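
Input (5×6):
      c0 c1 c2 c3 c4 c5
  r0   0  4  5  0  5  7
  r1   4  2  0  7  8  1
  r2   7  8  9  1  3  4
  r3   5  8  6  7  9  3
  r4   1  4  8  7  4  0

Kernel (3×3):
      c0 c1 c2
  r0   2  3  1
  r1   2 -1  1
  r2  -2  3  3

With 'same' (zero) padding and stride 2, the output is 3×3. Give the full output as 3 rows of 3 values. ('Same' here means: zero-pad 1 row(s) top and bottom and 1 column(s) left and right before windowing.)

22 20 15
54 42 64
26 48 54

Output[0,0]: The receptive field on the zero-padded input at this output position is [0 0 0 / 0 0 4 / 0 4 2]. Elementwise product with the kernel and sum: 0·2 + 0·3 + 0·1 + 0·2 + 0·-1 + 4·1 + 0·-2 + 4·3 + 2·3.
Output[0,1]: The receptive field on the zero-padded input at this output position is [0 0 0 / 4 5 0 / 2 0 7]. Elementwise product with the kernel and sum: 0·2 + 0·3 + 0·1 + 4·2 + 5·-1 + 0·1 + 2·-2 + 0·3 + 7·3.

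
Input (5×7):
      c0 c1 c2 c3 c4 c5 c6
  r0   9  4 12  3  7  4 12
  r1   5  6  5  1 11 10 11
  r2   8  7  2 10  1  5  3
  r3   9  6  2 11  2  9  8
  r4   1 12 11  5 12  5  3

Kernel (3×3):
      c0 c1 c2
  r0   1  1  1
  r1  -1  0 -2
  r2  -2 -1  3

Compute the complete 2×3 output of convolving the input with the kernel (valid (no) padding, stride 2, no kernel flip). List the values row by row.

Output[0,0]: The receptive field on the input at this output position is [9 4 12 / 5 6 5 / 8 7 2]. Elementwise product with the kernel and sum: 9·1 + 4·1 + 12·1 + 5·-1 + 5·-2 + 8·-2 + 7·-1 + 2·3.

-7 -16 -8
23 16 -29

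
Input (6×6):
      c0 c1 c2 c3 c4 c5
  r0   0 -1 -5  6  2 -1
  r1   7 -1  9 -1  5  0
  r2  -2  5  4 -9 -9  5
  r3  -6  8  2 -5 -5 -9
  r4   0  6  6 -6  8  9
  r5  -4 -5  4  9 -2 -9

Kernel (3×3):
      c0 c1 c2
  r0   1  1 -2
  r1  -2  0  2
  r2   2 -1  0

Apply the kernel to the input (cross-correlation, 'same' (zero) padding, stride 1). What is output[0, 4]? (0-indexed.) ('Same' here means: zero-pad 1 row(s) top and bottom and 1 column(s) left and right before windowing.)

The receptive field on the zero-padded input at this output position is [0 0 0 / 6 2 -1 / -1 5 0]. Elementwise product with the kernel and sum: 0·1 + 0·1 + 0·-2 + 6·-2 + -1·2 + -1·2 + 5·-1.

-21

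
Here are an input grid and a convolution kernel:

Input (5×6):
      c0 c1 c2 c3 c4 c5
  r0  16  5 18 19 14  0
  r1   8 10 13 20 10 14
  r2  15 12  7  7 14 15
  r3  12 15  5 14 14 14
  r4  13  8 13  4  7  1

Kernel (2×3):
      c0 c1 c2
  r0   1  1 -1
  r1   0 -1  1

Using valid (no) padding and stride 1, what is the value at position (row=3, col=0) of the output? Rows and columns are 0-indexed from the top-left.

The receptive field on the input at this output position is [12 15 5 / 13 8 13]. Elementwise product with the kernel and sum: 12·1 + 15·1 + 5·-1 + 8·-1 + 13·1.

27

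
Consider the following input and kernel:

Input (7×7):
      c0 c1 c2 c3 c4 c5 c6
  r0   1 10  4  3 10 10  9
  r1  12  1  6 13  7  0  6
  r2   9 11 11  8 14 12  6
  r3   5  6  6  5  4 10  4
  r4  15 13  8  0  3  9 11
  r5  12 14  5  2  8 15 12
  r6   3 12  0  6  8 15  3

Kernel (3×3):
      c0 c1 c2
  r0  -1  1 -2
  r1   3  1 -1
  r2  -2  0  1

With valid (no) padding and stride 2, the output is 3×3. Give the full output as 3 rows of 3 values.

25 -5 -25
-27 -25 9
21 3 -2

Output[0,0]: The receptive field on the input at this output position is [1 10 4 / 12 1 6 / 9 11 11]. Elementwise product with the kernel and sum: 1·-1 + 10·1 + 4·-2 + 12·3 + 1·1 + 6·-1 + 9·-2 + 11·1.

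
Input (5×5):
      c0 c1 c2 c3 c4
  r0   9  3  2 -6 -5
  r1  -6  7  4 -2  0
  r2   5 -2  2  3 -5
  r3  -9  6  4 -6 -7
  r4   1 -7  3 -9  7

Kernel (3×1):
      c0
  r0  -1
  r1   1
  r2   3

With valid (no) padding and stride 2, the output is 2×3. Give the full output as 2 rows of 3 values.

0 8 -10
-11 11 19

Output[0,0]: The receptive field on the input at this output position is [9 / -6 / 5]. Elementwise product with the kernel and sum: 9·-1 + -6·1 + 5·3.
Output[0,1]: The receptive field on the input at this output position is [2 / 4 / 2]. Elementwise product with the kernel and sum: 2·-1 + 4·1 + 2·3.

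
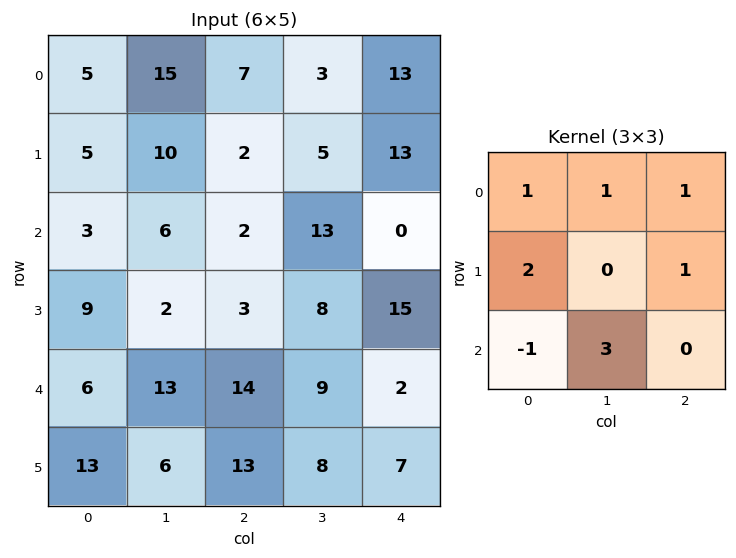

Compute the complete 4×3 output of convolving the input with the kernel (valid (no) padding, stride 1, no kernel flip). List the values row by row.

Output[0,0]: The receptive field on the input at this output position is [5 15 7 / 5 10 2 / 3 6 2]. Elementwise product with the kernel and sum: 5·1 + 15·1 + 7·1 + 5·2 + 2·1 + 3·-1 + 6·3.

54 50 77
22 49 45
65 62 49
45 81 67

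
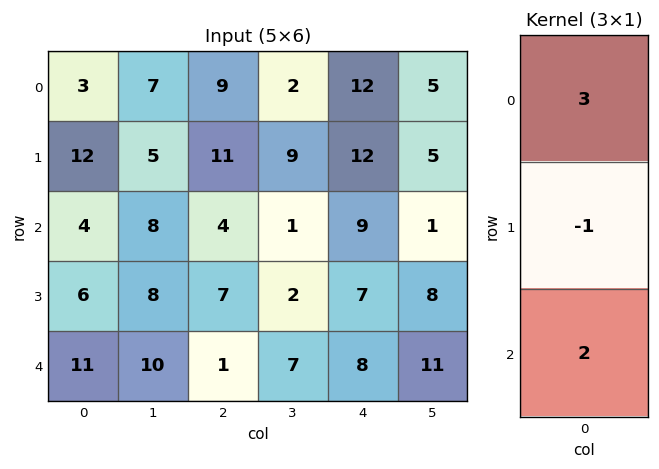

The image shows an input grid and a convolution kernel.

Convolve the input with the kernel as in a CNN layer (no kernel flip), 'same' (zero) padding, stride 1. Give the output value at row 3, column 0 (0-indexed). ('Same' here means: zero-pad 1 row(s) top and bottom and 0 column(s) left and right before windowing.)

The receptive field on the zero-padded input at this output position is [4 / 6 / 11]. Elementwise product with the kernel and sum: 4·3 + 6·-1 + 11·2.

28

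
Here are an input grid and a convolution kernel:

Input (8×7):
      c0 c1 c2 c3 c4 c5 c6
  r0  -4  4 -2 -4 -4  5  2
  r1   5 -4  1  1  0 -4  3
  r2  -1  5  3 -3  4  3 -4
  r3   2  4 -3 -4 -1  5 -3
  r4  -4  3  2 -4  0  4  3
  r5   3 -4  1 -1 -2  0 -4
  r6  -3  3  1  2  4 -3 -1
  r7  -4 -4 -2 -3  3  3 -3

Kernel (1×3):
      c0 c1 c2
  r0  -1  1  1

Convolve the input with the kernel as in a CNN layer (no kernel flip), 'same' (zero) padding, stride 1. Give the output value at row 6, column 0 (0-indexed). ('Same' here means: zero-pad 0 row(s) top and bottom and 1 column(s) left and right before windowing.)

0

The receptive field on the zero-padded input at this output position is [0 -3 3]. Elementwise product with the kernel and sum: 0·-1 + -3·1 + 3·1.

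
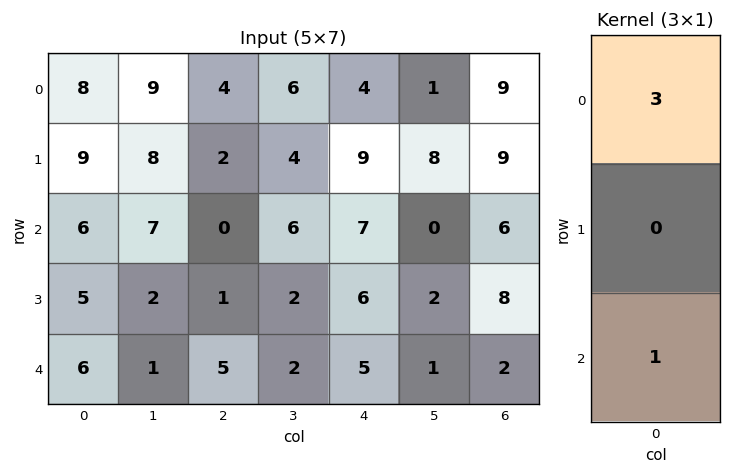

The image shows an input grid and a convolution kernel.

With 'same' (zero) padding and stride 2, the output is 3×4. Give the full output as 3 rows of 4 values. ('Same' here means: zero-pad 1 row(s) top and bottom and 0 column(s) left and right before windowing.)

Output[0,0]: The receptive field on the zero-padded input at this output position is [0 / 8 / 9]. Elementwise product with the kernel and sum: 0·3 + 9·1.

9 2 9 9
32 7 33 35
15 3 18 24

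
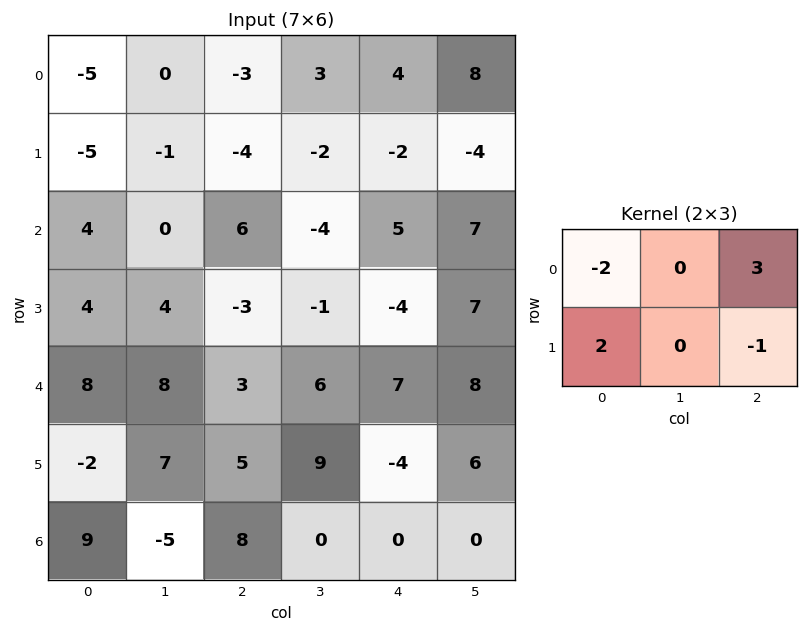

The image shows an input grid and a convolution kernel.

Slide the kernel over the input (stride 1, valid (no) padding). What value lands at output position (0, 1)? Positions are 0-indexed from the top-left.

9

The receptive field on the input at this output position is [0 -3 3 / -1 -4 -2]. Elementwise product with the kernel and sum: 0·-2 + 3·3 + -1·2 + -2·-1.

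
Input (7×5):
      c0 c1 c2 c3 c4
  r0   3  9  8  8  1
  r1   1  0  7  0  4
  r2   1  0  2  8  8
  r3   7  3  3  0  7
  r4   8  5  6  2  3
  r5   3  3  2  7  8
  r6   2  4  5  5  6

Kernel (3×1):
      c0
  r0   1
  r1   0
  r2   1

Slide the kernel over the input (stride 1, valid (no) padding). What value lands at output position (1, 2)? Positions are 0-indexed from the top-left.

10

The receptive field on the input at this output position is [7 / 2 / 3]. Elementwise product with the kernel and sum: 7·1 + 3·1.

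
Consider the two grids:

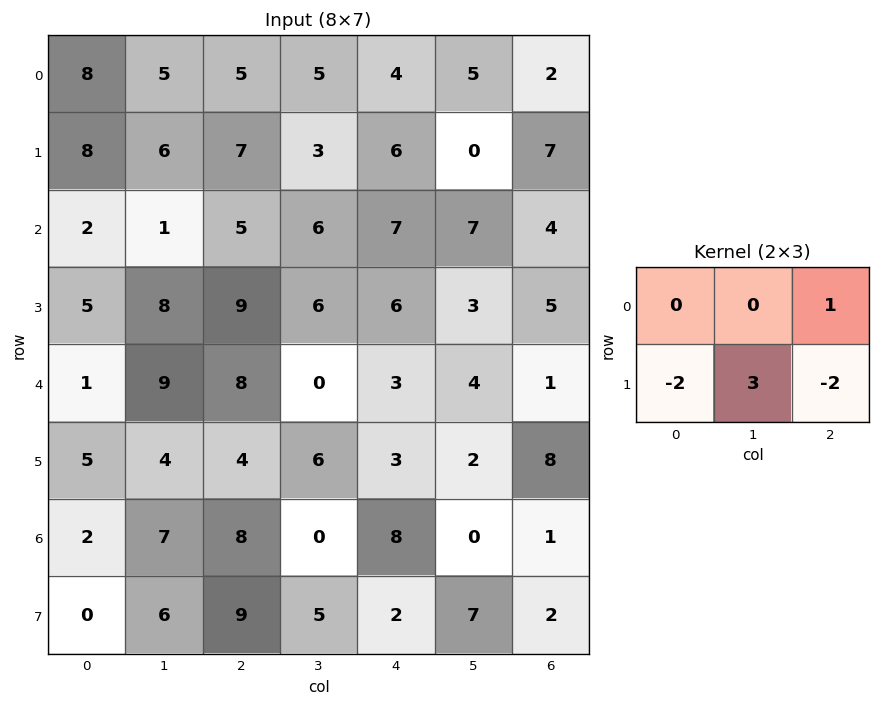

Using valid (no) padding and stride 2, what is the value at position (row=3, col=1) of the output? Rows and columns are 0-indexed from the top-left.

The receptive field on the input at this output position is [8 0 8 / 9 5 2]. Elementwise product with the kernel and sum: 8·1 + 9·-2 + 5·3 + 2·-2.

1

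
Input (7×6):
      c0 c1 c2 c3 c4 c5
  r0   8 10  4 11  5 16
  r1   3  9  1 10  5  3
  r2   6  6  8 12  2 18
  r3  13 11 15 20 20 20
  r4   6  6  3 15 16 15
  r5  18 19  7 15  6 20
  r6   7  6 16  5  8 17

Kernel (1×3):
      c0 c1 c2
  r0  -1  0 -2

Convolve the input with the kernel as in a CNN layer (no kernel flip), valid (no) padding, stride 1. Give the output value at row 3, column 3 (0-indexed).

-60

The receptive field on the input at this output position is [20 20 20]. Elementwise product with the kernel and sum: 20·-1 + 20·-2.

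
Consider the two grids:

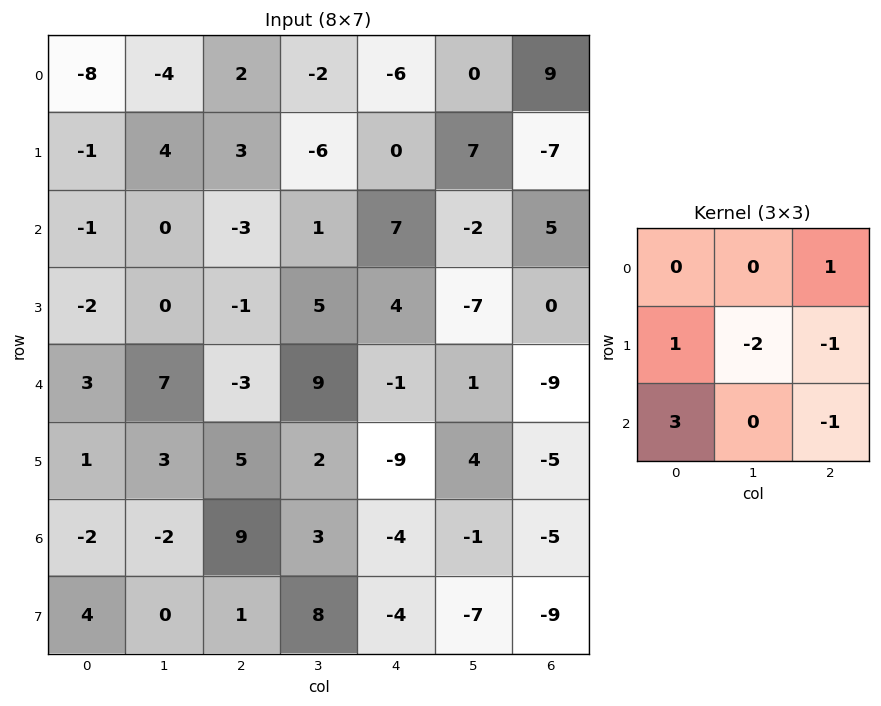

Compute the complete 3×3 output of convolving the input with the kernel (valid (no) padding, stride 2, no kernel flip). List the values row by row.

-10 -7 18
8 -16 29
-28 40 -28

Output[0,0]: The receptive field on the input at this output position is [-8 -4 2 / -1 4 3 / -1 0 -3]. Elementwise product with the kernel and sum: 2·1 + -1·1 + 4·-2 + 3·-1 + -1·3 + -3·-1.
Output[0,1]: The receptive field on the input at this output position is [2 -2 -6 / 3 -6 0 / -3 1 7]. Elementwise product with the kernel and sum: -6·1 + 3·1 + -6·-2 + 0·-1 + -3·3 + 7·-1.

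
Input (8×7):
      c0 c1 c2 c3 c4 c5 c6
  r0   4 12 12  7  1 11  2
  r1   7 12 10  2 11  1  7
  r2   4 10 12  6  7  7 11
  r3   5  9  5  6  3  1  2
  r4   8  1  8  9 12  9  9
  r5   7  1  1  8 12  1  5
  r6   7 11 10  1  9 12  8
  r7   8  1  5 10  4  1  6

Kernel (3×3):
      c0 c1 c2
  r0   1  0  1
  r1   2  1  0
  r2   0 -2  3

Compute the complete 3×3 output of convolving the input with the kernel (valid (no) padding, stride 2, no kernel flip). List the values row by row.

58 44 45
57 53 34
39 55 46

Output[0,0]: The receptive field on the input at this output position is [4 12 12 / 7 12 10 / 4 10 12]. Elementwise product with the kernel and sum: 4·1 + 12·1 + 7·2 + 12·1 + 10·-2 + 12·3.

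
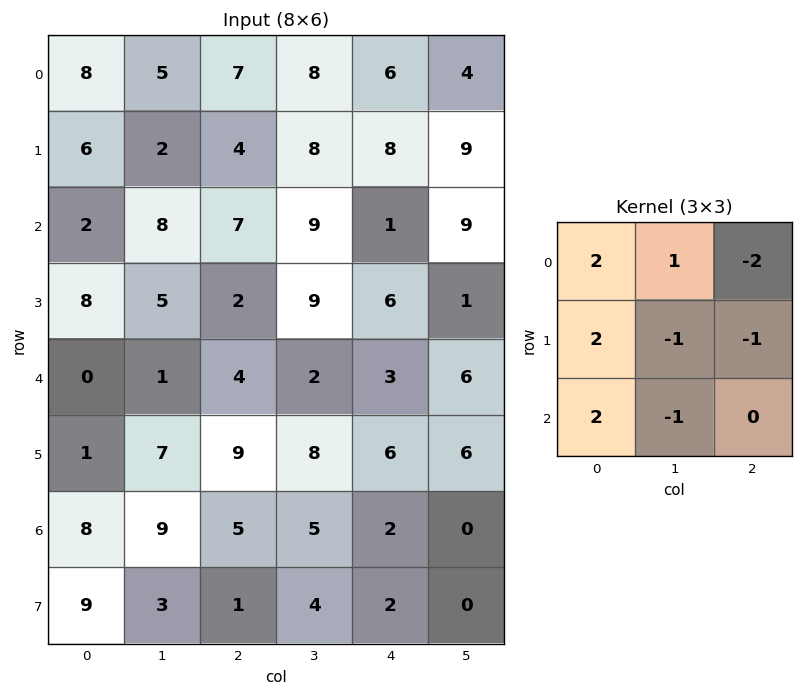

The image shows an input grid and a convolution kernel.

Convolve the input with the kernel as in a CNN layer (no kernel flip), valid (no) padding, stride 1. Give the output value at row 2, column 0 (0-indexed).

6

The receptive field on the input at this output position is [2 8 7 / 8 5 2 / 0 1 4]. Elementwise product with the kernel and sum: 2·2 + 8·1 + 7·-2 + 8·2 + 5·-1 + 2·-1 + 0·2 + 1·-1.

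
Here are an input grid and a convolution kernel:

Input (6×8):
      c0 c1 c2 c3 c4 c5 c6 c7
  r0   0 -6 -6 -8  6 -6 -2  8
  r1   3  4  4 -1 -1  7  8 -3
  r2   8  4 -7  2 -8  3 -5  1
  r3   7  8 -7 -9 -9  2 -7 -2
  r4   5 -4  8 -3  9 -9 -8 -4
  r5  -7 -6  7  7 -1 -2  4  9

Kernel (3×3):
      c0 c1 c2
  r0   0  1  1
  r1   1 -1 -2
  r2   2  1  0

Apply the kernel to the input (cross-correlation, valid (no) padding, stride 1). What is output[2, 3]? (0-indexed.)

The receptive field on the input at this output position is [2 -8 3 / -9 -9 2 / -3 9 -9]. Elementwise product with the kernel and sum: -8·1 + 3·1 + -9·1 + -9·-1 + 2·-2 + -3·2 + 9·1.

-6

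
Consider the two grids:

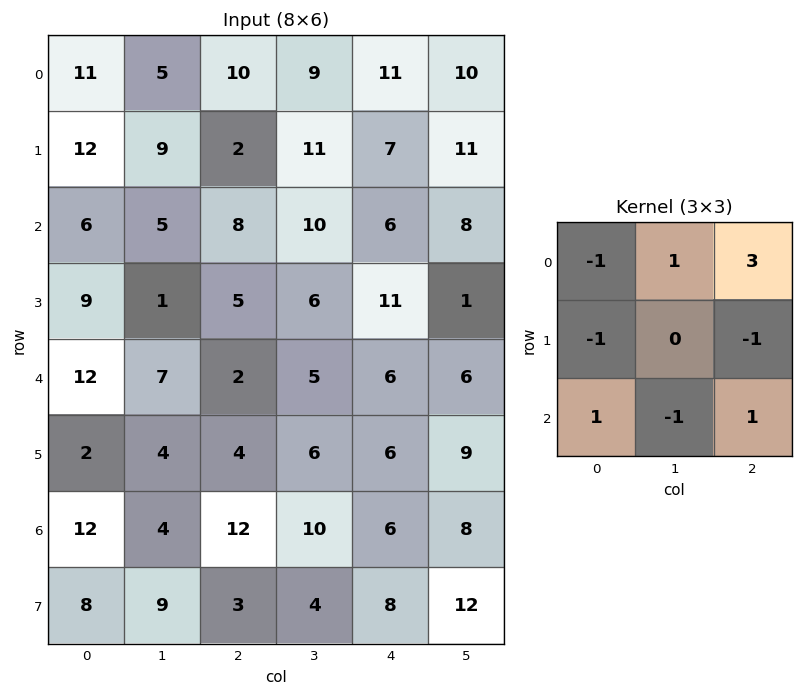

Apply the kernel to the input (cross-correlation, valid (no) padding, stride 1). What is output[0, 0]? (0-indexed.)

19

The receptive field on the input at this output position is [11 5 10 / 12 9 2 / 6 5 8]. Elementwise product with the kernel and sum: 11·-1 + 5·1 + 10·3 + 12·-1 + 2·-1 + 6·1 + 5·-1 + 8·1.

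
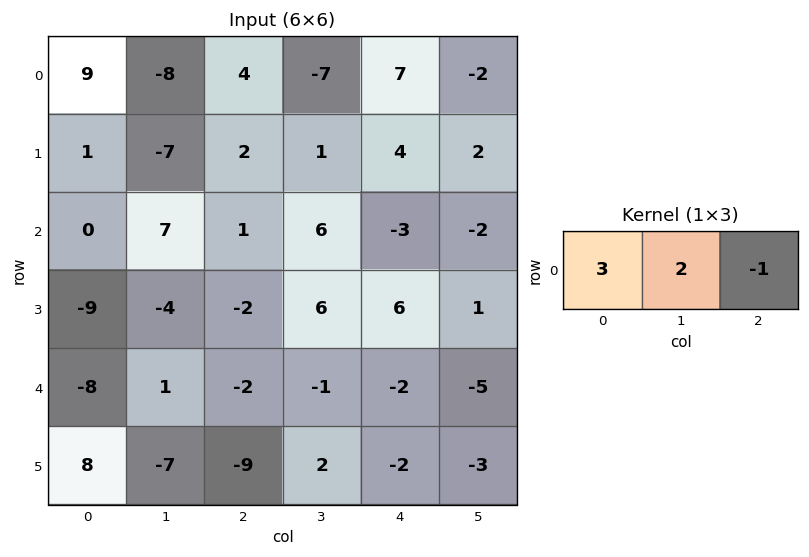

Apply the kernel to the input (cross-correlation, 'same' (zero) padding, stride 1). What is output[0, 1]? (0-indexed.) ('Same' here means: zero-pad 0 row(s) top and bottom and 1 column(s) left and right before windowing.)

The receptive field on the zero-padded input at this output position is [9 -8 4]. Elementwise product with the kernel and sum: 9·3 + -8·2 + 4·-1.

7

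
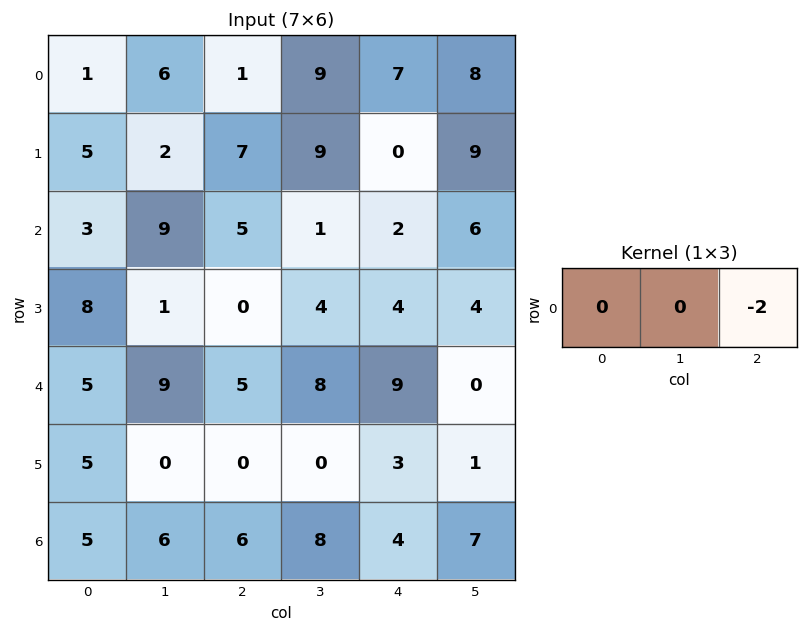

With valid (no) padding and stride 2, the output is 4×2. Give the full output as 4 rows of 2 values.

Output[0,0]: The receptive field on the input at this output position is [1 6 1]. Elementwise product with the kernel and sum: 1·-2.

-2 -14
-10 -4
-10 -18
-12 -8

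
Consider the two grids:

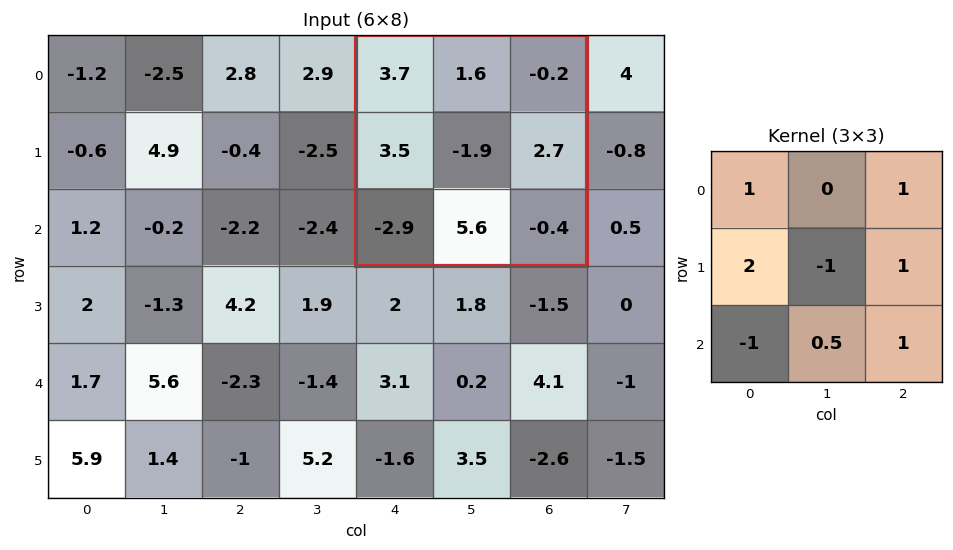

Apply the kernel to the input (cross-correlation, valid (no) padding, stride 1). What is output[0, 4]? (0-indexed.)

20.4

The receptive field on the input at this output position is [3.7 1.6 -0.2 / 3.5 -1.9 2.7 / -2.9 5.6 -0.4]. Elementwise product with the kernel and sum: 3.7·1 + -0.2·1 + 3.5·2 + -1.9·-1 + 2.7·1 + -2.9·-1 + 5.6·0.5 + -0.4·1.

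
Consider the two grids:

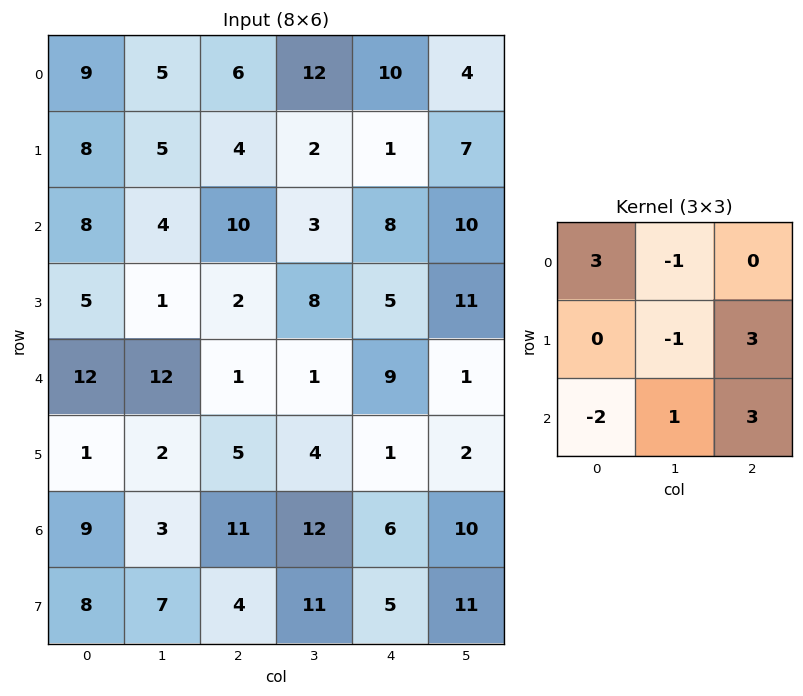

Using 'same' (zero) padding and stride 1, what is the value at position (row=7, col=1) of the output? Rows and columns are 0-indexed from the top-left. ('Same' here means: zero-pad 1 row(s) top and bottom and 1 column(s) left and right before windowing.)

The receptive field on the zero-padded input at this output position is [9 3 11 / 8 7 4 / 0 0 0]. Elementwise product with the kernel and sum: 9·3 + 3·-1 + 7·-1 + 4·3 + 0·-2 + 0·1 + 0·3.

29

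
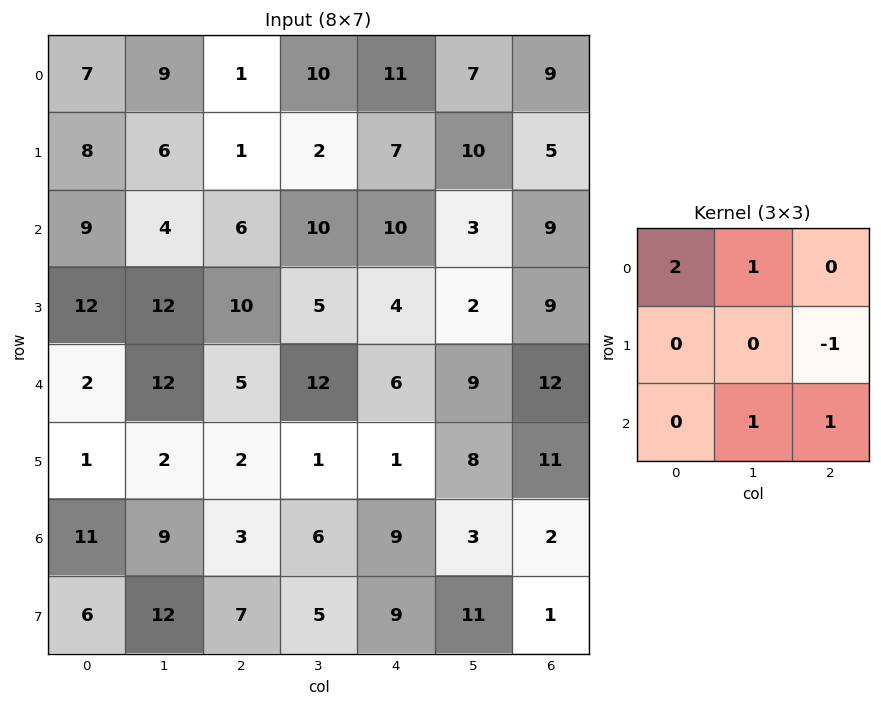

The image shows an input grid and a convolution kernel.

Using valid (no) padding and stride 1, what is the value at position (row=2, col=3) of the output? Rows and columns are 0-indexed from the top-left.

43

The receptive field on the input at this output position is [10 10 3 / 5 4 2 / 12 6 9]. Elementwise product with the kernel and sum: 10·2 + 10·1 + 2·-1 + 6·1 + 9·1.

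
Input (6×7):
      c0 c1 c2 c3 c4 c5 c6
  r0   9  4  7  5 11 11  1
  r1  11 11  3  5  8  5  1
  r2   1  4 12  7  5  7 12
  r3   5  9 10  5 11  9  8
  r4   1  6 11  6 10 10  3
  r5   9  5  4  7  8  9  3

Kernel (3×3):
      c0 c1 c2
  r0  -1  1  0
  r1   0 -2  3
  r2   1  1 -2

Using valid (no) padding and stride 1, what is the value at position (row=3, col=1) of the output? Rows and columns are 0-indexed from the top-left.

-8

The receptive field on the input at this output position is [9 10 5 / 6 11 6 / 5 4 7]. Elementwise product with the kernel and sum: 9·-1 + 10·1 + 11·-2 + 6·3 + 5·1 + 4·1 + 7·-2.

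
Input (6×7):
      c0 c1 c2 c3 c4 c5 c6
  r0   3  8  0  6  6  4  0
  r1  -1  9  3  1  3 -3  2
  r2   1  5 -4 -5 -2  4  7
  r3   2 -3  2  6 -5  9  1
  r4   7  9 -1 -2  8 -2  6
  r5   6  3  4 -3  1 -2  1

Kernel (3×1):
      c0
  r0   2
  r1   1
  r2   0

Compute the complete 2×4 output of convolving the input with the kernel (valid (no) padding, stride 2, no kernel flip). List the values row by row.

Output[0,0]: The receptive field on the input at this output position is [3 / -1 / 1]. Elementwise product with the kernel and sum: 3·2 + -1·1.
Output[0,1]: The receptive field on the input at this output position is [0 / 3 / -4]. Elementwise product with the kernel and sum: 0·2 + 3·1.

5 3 15 2
4 -6 -9 15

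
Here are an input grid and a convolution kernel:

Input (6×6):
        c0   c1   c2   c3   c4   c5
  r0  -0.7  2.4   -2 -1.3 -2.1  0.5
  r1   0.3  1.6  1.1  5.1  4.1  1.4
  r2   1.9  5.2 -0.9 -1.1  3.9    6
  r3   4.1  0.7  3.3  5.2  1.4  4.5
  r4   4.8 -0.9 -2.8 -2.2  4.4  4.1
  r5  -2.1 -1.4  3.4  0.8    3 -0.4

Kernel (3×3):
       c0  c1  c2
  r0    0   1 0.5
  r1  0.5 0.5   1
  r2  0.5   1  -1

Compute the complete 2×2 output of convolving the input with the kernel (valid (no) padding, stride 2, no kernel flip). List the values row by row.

10.5 -0.6
14.75 -1.5

Output[0,0]: The receptive field on the input at this output position is [-0.7 2.4 -2 / 0.3 1.6 1.1 / 1.9 5.2 -0.9]. Elementwise product with the kernel and sum: 2.4·1 + -2·0.5 + 0.3·0.5 + 1.6·0.5 + 1.1·1 + 1.9·0.5 + 5.2·1 + -0.9·-1.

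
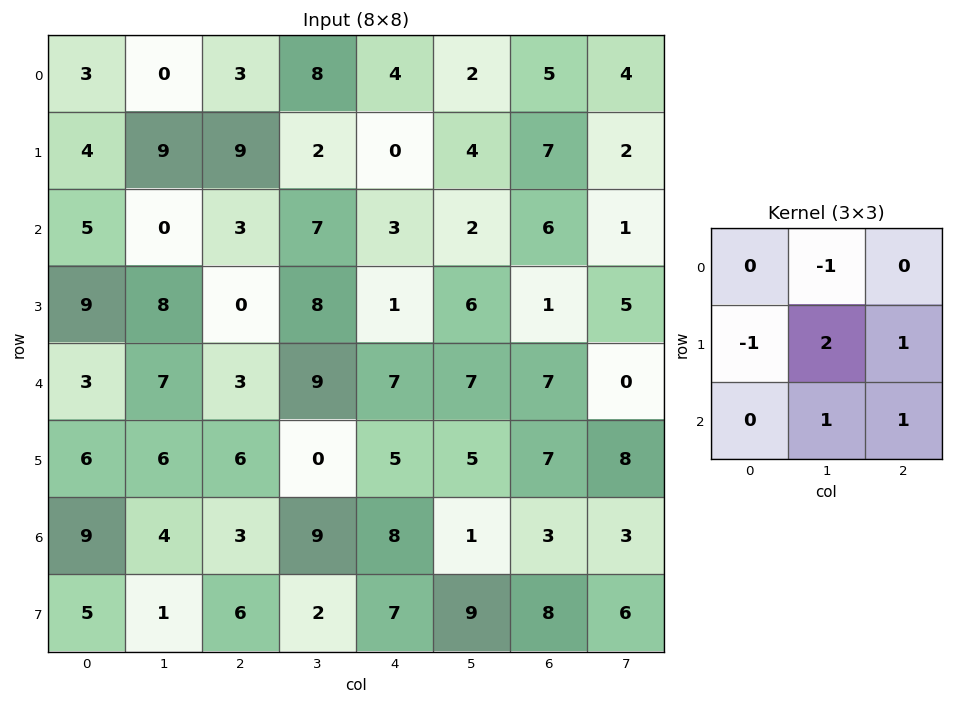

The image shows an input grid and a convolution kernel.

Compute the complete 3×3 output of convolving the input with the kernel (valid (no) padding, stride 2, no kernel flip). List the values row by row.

26 -3 21
17 26 24
12 7 9

Output[0,0]: The receptive field on the input at this output position is [3 0 3 / 4 9 9 / 5 0 3]. Elementwise product with the kernel and sum: 0·-1 + 4·-1 + 9·2 + 9·1 + 0·1 + 3·1.
Output[0,1]: The receptive field on the input at this output position is [3 8 4 / 9 2 0 / 3 7 3]. Elementwise product with the kernel and sum: 8·-1 + 9·-1 + 2·2 + 0·1 + 7·1 + 3·1.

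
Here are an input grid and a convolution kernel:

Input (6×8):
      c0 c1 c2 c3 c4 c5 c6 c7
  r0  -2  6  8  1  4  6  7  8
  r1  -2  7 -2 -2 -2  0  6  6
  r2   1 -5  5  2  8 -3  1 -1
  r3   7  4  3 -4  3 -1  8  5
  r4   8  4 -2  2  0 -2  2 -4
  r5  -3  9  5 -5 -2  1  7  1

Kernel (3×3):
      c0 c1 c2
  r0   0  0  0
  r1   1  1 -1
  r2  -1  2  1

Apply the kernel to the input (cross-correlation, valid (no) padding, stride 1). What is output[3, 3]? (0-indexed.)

The receptive field on the input at this output position is [-4 3 -1 / 2 0 -2 / -5 -2 1]. Elementwise product with the kernel and sum: 2·1 + 0·1 + -2·-1 + -5·-1 + -2·2 + 1·1.

6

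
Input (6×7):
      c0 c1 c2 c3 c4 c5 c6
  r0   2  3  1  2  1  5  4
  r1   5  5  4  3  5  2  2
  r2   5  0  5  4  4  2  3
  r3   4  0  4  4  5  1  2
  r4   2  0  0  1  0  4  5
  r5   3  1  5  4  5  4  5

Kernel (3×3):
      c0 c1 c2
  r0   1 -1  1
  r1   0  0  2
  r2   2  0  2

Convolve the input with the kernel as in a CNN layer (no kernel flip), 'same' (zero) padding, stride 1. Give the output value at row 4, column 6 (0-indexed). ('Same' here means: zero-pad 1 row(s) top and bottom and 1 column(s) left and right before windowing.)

The receptive field on the zero-padded input at this output position is [1 2 0 / 4 5 0 / 4 5 0]. Elementwise product with the kernel and sum: 1·1 + 2·-1 + 0·1 + 0·2 + 4·2 + 0·2.

7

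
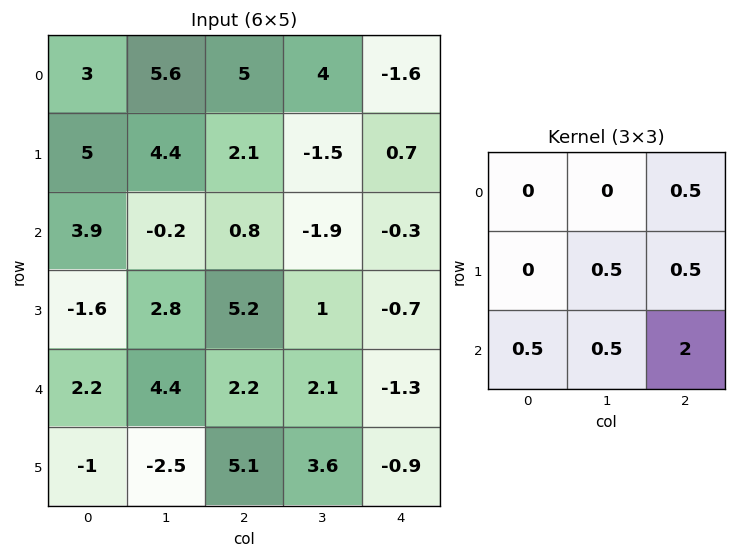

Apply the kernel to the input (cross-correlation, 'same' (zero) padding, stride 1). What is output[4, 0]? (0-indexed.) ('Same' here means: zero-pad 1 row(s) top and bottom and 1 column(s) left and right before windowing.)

-0.8

The receptive field on the zero-padded input at this output position is [0 -1.6 2.8 / 0 2.2 4.4 / 0 -1 -2.5]. Elementwise product with the kernel and sum: 2.8·0.5 + 2.2·0.5 + 4.4·0.5 + 0·0.5 + -1·0.5 + -2.5·2.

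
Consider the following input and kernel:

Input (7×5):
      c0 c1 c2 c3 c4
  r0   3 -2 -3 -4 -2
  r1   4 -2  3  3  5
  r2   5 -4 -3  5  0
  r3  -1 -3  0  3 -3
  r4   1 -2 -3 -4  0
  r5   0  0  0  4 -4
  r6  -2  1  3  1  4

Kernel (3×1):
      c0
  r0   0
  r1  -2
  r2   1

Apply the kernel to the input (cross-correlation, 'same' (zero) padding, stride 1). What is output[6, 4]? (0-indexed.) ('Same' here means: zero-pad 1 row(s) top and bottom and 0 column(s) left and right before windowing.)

The receptive field on the zero-padded input at this output position is [-4 / 4 / 0]. Elementwise product with the kernel and sum: 4·-2 + 0·1.

-8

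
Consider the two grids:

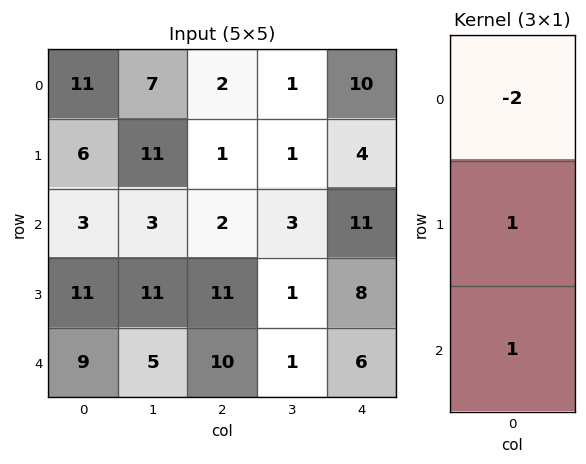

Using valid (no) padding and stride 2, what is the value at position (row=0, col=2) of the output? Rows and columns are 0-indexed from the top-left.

The receptive field on the input at this output position is [10 / 4 / 11]. Elementwise product with the kernel and sum: 10·-2 + 4·1 + 11·1.

-5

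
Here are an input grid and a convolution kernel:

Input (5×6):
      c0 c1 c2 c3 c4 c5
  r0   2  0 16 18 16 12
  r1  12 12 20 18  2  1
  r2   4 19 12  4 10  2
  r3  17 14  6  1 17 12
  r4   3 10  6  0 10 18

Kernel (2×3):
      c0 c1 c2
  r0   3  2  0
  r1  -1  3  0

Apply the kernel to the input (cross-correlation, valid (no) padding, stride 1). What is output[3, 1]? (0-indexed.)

62

The receptive field on the input at this output position is [14 6 1 / 10 6 0]. Elementwise product with the kernel and sum: 14·3 + 6·2 + 10·-1 + 6·3.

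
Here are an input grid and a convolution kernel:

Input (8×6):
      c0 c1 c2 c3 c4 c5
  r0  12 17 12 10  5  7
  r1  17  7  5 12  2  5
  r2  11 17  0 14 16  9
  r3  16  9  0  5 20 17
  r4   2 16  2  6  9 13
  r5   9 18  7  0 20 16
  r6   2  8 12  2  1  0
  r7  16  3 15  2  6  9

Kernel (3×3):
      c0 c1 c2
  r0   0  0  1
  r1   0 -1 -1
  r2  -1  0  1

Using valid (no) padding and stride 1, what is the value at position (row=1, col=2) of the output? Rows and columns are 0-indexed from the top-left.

The receptive field on the input at this output position is [5 12 2 / 0 14 16 / 0 5 20]. Elementwise product with the kernel and sum: 2·1 + 14·-1 + 16·-1 + 0·-1 + 20·1.

-8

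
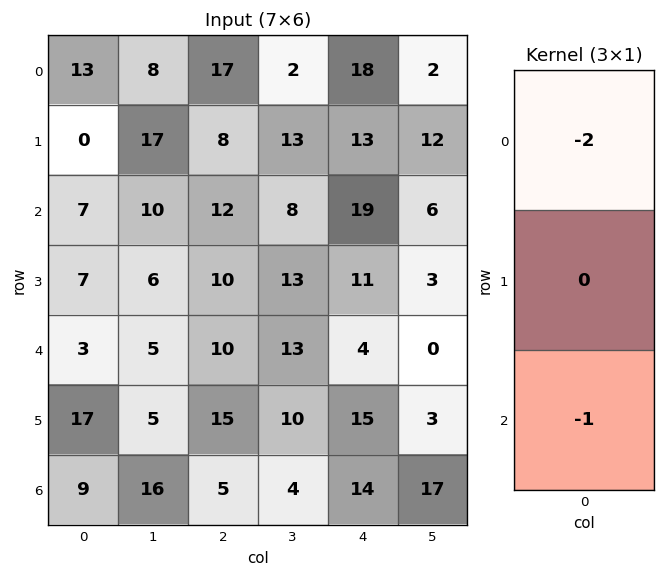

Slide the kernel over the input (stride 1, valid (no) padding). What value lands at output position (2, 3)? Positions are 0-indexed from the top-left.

The receptive field on the input at this output position is [8 / 13 / 13]. Elementwise product with the kernel and sum: 8·-2 + 13·-1.

-29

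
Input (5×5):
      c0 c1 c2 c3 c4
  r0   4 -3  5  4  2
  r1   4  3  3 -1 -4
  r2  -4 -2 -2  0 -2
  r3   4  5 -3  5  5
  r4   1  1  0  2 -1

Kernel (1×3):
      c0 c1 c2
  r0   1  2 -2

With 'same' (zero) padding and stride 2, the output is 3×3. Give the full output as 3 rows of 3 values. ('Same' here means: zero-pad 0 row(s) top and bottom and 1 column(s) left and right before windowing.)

14 -1 8
-4 -6 -4
0 -3 0

Output[0,0]: The receptive field on the zero-padded input at this output position is [0 4 -3]. Elementwise product with the kernel and sum: 0·1 + 4·2 + -3·-2.
Output[0,1]: The receptive field on the zero-padded input at this output position is [-3 5 4]. Elementwise product with the kernel and sum: -3·1 + 5·2 + 4·-2.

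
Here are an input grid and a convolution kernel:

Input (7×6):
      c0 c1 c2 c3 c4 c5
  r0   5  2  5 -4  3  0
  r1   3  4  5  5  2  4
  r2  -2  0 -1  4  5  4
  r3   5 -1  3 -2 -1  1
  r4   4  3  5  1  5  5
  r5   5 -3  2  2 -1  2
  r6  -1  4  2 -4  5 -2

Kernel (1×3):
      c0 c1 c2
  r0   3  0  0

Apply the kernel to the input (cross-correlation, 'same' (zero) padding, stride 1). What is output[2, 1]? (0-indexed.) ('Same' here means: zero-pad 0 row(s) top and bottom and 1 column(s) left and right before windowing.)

The receptive field on the zero-padded input at this output position is [-2 0 -1]. Elementwise product with the kernel and sum: -2·3.

-6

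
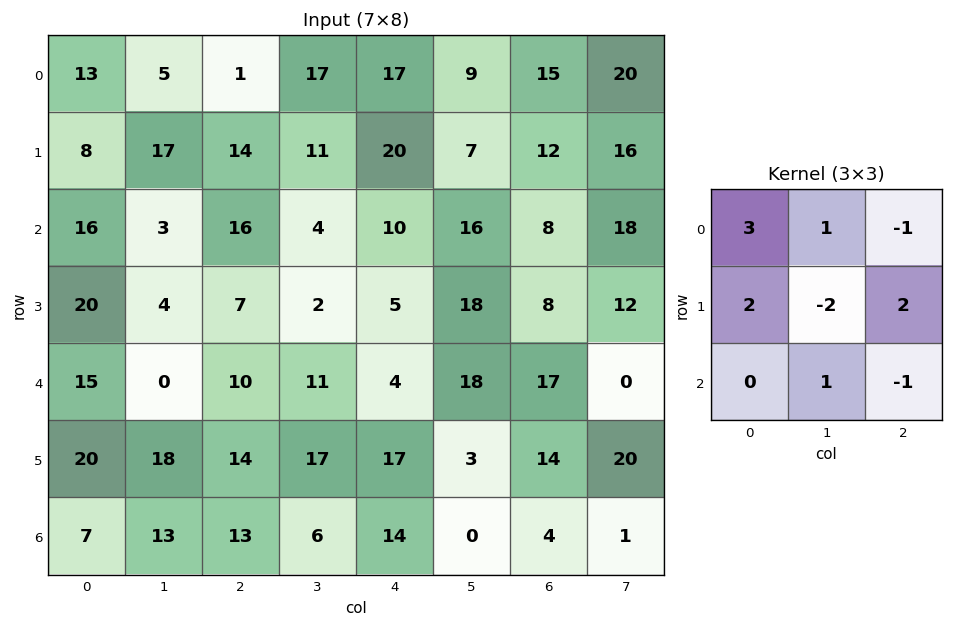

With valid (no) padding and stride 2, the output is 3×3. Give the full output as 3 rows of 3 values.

40 43 103
71 69 29
67 57 65

Output[0,0]: The receptive field on the input at this output position is [13 5 1 / 8 17 14 / 16 3 16]. Elementwise product with the kernel and sum: 13·3 + 5·1 + 1·-1 + 8·2 + 17·-2 + 14·2 + 3·1 + 16·-1.
Output[0,1]: The receptive field on the input at this output position is [1 17 17 / 14 11 20 / 16 4 10]. Elementwise product with the kernel and sum: 1·3 + 17·1 + 17·-1 + 14·2 + 11·-2 + 20·2 + 4·1 + 10·-1.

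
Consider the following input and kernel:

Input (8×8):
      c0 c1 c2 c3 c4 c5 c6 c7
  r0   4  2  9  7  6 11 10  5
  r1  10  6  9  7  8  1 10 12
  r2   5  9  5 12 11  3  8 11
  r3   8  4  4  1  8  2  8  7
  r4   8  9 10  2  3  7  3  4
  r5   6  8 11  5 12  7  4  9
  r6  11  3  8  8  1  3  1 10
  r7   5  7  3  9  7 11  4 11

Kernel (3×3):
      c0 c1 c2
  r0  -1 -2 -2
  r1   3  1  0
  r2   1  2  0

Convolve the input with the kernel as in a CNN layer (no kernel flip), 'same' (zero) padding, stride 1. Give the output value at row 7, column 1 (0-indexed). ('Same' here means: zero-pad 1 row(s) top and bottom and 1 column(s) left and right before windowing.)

-11

The receptive field on the zero-padded input at this output position is [11 3 8 / 5 7 3 / 0 0 0]. Elementwise product with the kernel and sum: 11·-1 + 3·-2 + 8·-2 + 5·3 + 7·1 + 0·1 + 0·2.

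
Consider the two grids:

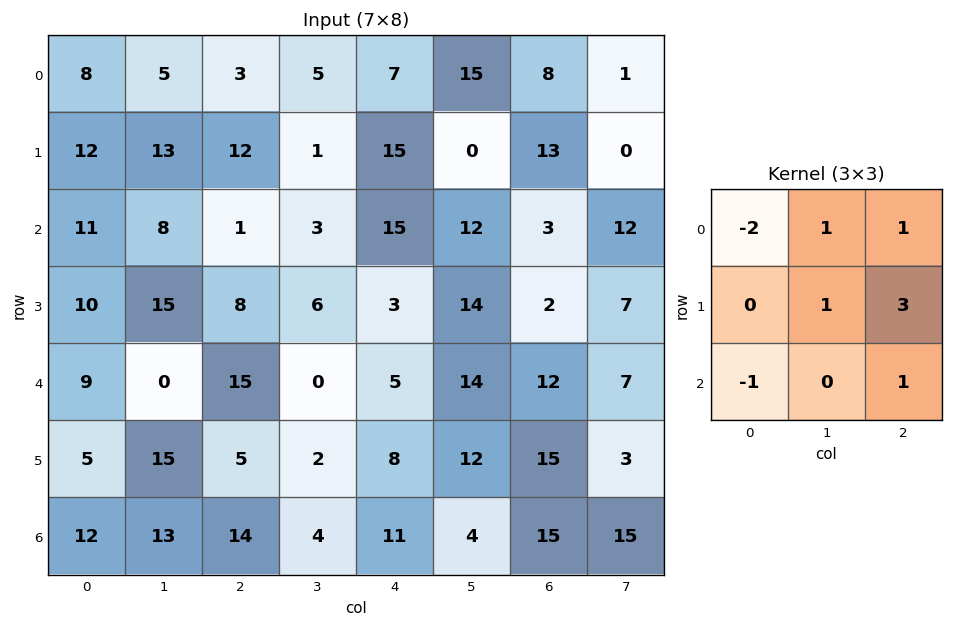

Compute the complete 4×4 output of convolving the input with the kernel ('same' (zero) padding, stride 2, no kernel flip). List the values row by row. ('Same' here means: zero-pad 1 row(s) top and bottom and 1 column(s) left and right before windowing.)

Output[0,0]: The receptive field on the zero-padded input at this output position is [0 0 0 / 0 8 5 / 0 12 13]. Elementwise product with the kernel and sum: 0·-2 + 0·1 + 0·1 + 8·1 + 5·3 + 0·-1 + 13·1.

36 6 51 11
75 -12 72 45
49 -14 62 5
71 3 39 54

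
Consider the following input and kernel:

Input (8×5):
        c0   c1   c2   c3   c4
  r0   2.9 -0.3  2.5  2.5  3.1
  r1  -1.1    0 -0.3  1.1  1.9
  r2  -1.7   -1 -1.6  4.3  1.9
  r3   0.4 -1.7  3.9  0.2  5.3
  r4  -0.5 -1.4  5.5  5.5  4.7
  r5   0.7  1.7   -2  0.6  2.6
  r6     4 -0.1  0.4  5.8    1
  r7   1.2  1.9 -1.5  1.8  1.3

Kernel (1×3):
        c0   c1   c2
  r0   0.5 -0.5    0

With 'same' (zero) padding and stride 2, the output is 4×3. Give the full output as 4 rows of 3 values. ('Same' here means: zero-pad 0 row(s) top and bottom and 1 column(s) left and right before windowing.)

-1.45 -1.4 -0.3
0.85 0.3 1.2
0.25 -3.45 0.4
-2 -0.25 2.4

Output[0,0]: The receptive field on the zero-padded input at this output position is [0 2.9 -0.3]. Elementwise product with the kernel and sum: 0·0.5 + 2.9·-0.5.
Output[0,1]: The receptive field on the zero-padded input at this output position is [-0.3 2.5 2.5]. Elementwise product with the kernel and sum: -0.3·0.5 + 2.5·-0.5.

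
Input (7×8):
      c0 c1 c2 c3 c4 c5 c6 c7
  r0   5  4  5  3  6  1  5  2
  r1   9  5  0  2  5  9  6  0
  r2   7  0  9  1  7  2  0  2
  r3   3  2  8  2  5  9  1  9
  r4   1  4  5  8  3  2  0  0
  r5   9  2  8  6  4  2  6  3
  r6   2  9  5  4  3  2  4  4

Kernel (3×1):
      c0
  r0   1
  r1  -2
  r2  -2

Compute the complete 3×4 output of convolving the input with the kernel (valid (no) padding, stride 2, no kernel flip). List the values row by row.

-27 -13 -18 -7
-1 -17 -9 -2
-21 -21 -11 -20

Output[0,0]: The receptive field on the input at this output position is [5 / 9 / 7]. Elementwise product with the kernel and sum: 5·1 + 9·-2 + 7·-2.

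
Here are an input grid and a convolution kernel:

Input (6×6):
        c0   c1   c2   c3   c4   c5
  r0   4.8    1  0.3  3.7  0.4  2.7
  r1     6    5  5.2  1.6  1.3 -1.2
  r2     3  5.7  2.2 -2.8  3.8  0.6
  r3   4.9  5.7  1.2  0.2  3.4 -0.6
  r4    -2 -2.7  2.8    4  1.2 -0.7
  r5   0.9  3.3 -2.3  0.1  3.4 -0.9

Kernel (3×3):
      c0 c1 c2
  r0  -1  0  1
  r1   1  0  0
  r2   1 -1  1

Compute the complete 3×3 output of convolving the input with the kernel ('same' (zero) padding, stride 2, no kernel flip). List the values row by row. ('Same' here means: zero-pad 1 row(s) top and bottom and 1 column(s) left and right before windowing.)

Output[0,0]: The receptive field on the zero-padded input at this output position is [0 0 0 / 0 4.8 1 / 0 6 5]. Elementwise product with the kernel and sum: 0·-1 + 0·1 + 0·1 + 0·1 + 6·-1 + 5·1.
Output[0,1]: The receptive field on the zero-padded input at this output position is [0 0 0 / 1 0.3 3.7 / 5 5.2 1.6]. Elementwise product with the kernel and sum: 0·-1 + 0·1 + 1·1 + 5·1 + 5.2·-1 + 1.6·1.

-1 2.4 2.8
5.8 7 -9.4
8.1 -2.5 -1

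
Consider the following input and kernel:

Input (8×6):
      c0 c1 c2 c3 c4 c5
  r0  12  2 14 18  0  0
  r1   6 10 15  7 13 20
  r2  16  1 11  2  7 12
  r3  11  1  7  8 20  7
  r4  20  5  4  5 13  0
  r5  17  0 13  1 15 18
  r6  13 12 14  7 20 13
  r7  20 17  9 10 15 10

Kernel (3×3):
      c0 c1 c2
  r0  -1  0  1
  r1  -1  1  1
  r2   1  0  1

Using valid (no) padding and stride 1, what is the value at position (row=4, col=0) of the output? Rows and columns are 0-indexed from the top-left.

The receptive field on the input at this output position is [20 5 4 / 17 0 13 / 13 12 14]. Elementwise product with the kernel and sum: 20·-1 + 4·1 + 17·-1 + 0·1 + 13·1 + 13·1 + 14·1.

7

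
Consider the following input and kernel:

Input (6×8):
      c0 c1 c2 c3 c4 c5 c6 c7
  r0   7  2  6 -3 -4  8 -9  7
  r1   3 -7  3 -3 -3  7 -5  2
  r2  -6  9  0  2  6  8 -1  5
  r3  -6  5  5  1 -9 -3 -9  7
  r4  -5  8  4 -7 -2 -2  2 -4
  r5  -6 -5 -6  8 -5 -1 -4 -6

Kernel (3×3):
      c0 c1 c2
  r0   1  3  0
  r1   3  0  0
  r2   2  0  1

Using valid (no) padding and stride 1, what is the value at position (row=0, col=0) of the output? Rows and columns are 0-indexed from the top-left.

10

The receptive field on the input at this output position is [7 2 6 / 3 -7 3 / -6 9 0]. Elementwise product with the kernel and sum: 7·1 + 2·3 + 3·3 + -6·2 + 0·1.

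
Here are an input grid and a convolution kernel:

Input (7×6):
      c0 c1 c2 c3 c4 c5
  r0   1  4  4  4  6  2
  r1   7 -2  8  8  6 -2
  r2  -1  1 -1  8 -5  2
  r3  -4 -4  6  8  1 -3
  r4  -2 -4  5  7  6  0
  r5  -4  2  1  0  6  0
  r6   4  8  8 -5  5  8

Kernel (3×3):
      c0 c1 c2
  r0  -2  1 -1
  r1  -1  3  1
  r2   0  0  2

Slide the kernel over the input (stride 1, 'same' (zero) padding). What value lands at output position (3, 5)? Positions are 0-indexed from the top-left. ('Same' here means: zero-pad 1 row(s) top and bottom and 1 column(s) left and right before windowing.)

2

The receptive field on the zero-padded input at this output position is [-5 2 0 / 1 -3 0 / 6 0 0]. Elementwise product with the kernel and sum: -5·-2 + 2·1 + 0·-1 + 1·-1 + -3·3 + 0·1 + 0·2.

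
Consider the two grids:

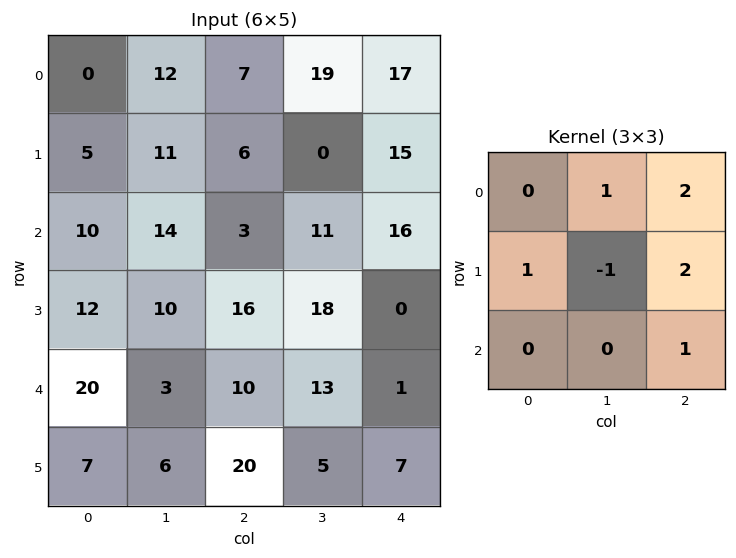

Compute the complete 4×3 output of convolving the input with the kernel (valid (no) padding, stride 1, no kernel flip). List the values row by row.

35 61 105
41 57 54
64 68 42
99 76 24

Output[0,0]: The receptive field on the input at this output position is [0 12 7 / 5 11 6 / 10 14 3]. Elementwise product with the kernel and sum: 12·1 + 7·2 + 5·1 + 11·-1 + 6·2 + 3·1.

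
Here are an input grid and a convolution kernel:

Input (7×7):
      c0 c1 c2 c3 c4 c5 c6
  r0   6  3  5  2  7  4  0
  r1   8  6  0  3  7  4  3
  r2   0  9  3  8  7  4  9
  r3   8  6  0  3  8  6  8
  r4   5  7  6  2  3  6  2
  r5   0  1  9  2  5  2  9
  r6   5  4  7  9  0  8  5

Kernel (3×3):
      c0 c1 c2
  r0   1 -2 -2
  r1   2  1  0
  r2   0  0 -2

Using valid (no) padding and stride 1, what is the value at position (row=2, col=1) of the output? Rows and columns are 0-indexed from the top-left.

-5

The receptive field on the input at this output position is [9 3 8 / 6 0 3 / 7 6 2]. Elementwise product with the kernel and sum: 9·1 + 3·-2 + 8·-2 + 6·2 + 0·1 + 2·-2.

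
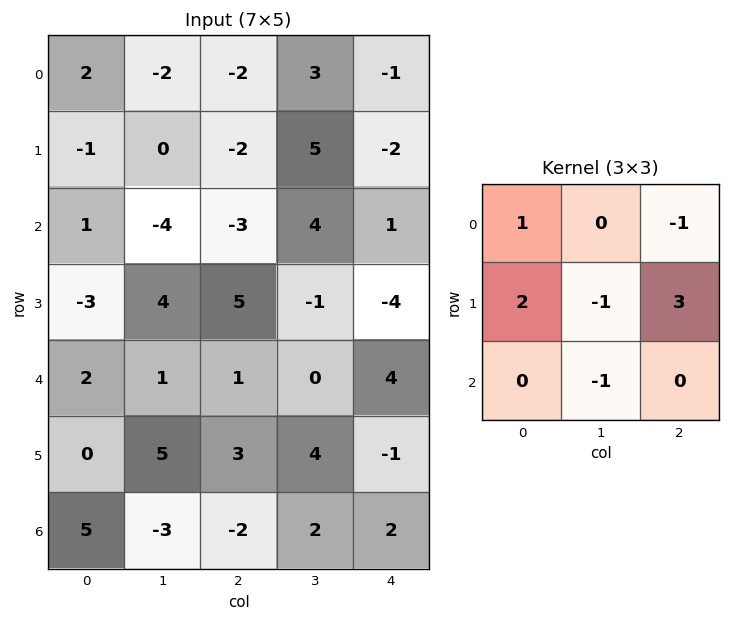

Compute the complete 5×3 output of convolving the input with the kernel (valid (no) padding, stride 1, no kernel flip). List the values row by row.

Output[0,0]: The receptive field on the input at this output position is [2 -2 -2 / -1 0 -2 / 1 -4 -3]. Elementwise product with the kernel and sum: 2·1 + -2·-1 + -1·2 + 0·-1 + -2·3 + -4·-1.
Output[0,1]: The receptive field on the input at this output position is [-2 -2 3 / 0 -2 5 / -4 -3 4]. Elementwise product with the kernel and sum: -2·1 + 3·-1 + 0·2 + -2·-1 + 5·3 + -3·-1.

0 15 -20
-6 -3 -6
8 -9 -5
-7 3 19
8 22 -6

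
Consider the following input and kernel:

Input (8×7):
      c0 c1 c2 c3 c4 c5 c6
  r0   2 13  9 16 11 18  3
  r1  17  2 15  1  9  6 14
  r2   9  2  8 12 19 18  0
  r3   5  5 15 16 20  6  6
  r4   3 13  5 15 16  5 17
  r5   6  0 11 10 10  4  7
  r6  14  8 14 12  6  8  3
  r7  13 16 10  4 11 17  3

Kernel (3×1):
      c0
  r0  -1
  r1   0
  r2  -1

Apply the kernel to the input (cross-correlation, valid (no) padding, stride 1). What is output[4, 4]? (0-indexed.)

-22

The receptive field on the input at this output position is [16 / 10 / 6]. Elementwise product with the kernel and sum: 16·-1 + 6·-1.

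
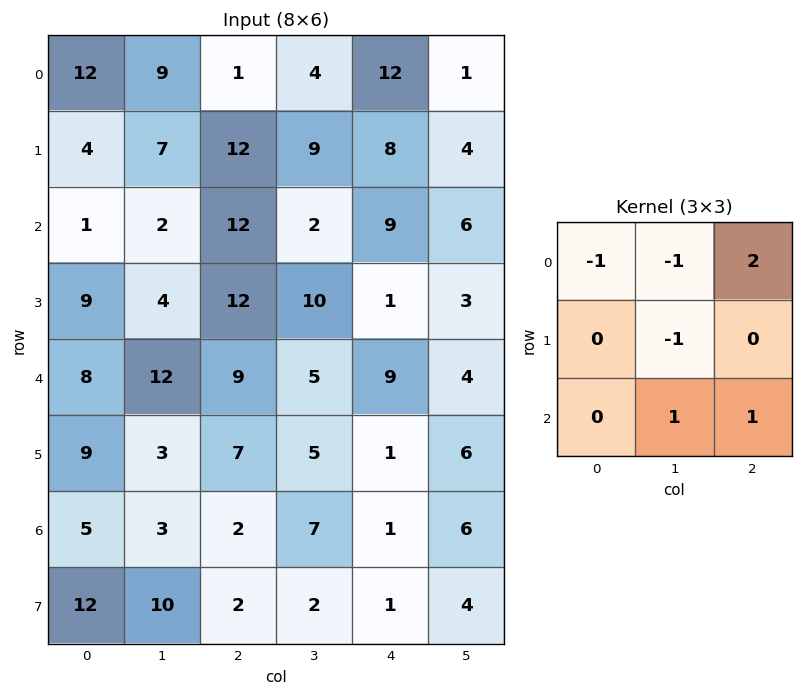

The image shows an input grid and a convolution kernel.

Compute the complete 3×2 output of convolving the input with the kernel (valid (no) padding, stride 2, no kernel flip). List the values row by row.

Output[0,0]: The receptive field on the input at this output position is [12 9 1 / 4 7 12 / 1 2 12]. Elementwise product with the kernel and sum: 12·-1 + 9·-1 + 1·2 + 7·-1 + 2·1 + 12·1.

-12 21
38 8
0 7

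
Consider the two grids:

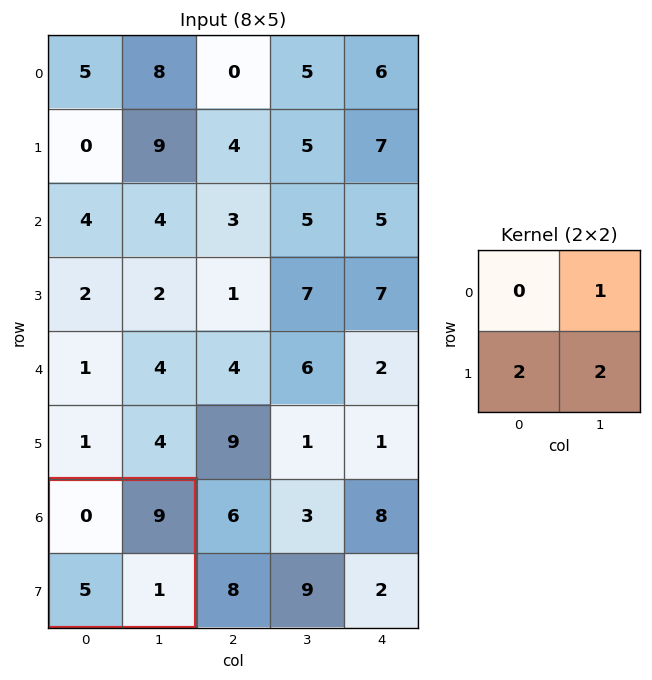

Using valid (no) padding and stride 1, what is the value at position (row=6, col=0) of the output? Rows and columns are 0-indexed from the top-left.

21

The receptive field on the input at this output position is [0 9 / 5 1]. Elementwise product with the kernel and sum: 9·1 + 5·2 + 1·2.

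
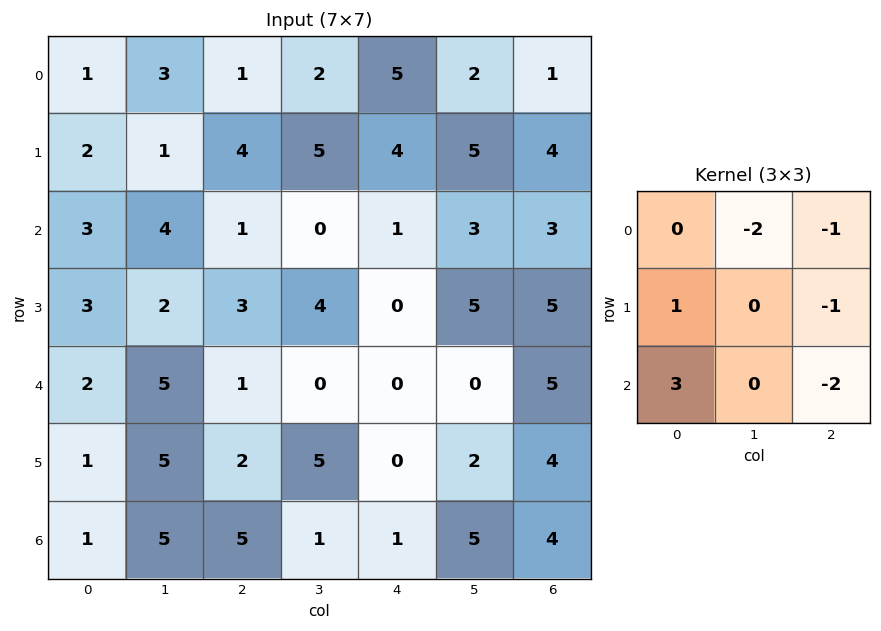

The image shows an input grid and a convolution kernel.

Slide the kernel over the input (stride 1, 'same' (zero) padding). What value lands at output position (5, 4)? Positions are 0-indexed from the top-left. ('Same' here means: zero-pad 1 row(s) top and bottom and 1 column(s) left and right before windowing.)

-4

The receptive field on the zero-padded input at this output position is [0 0 0 / 5 0 2 / 1 1 5]. Elementwise product with the kernel and sum: 0·-2 + 0·-1 + 5·1 + 2·-1 + 1·3 + 5·-2.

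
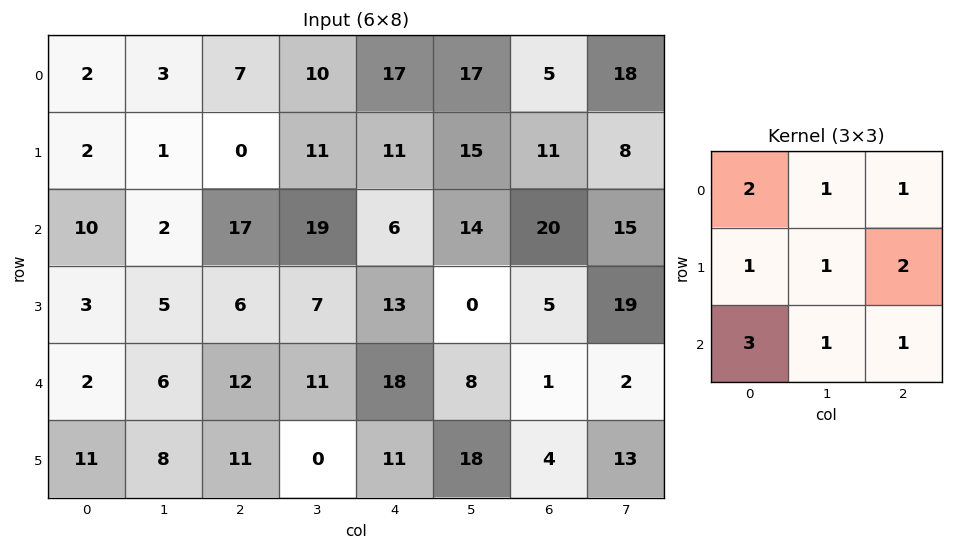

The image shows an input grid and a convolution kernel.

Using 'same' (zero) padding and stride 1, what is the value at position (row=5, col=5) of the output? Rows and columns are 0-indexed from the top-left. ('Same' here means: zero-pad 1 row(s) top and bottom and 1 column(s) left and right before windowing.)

82

The receptive field on the zero-padded input at this output position is [18 8 1 / 11 18 4 / 0 0 0]. Elementwise product with the kernel and sum: 18·2 + 8·1 + 1·1 + 11·1 + 18·1 + 4·2 + 0·3 + 0·1 + 0·1.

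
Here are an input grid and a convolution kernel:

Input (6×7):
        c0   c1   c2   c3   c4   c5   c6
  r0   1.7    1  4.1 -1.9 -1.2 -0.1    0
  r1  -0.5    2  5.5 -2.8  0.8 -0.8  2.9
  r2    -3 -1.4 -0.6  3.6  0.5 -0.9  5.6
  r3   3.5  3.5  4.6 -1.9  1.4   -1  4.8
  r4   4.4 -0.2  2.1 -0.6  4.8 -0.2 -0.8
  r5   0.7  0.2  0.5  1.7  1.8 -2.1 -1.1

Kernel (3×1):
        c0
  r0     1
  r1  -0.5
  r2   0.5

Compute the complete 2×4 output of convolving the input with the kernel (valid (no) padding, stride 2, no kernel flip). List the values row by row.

Output[0,0]: The receptive field on the input at this output position is [1.7 / -0.5 / -3]. Elementwise product with the kernel and sum: 1.7·1 + -0.5·-0.5 + -3·0.5.

0.45 1.05 -1.35 1.35
-2.55 -1.85 2.2 2.8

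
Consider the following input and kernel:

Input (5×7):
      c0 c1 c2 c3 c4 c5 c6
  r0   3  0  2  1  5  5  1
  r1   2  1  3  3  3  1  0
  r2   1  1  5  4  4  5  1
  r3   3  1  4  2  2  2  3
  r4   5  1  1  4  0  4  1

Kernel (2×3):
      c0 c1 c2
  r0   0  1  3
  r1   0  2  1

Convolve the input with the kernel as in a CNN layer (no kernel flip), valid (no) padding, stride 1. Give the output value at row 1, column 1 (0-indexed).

26

The receptive field on the input at this output position is [1 3 3 / 1 5 4]. Elementwise product with the kernel and sum: 3·1 + 3·3 + 5·2 + 4·1.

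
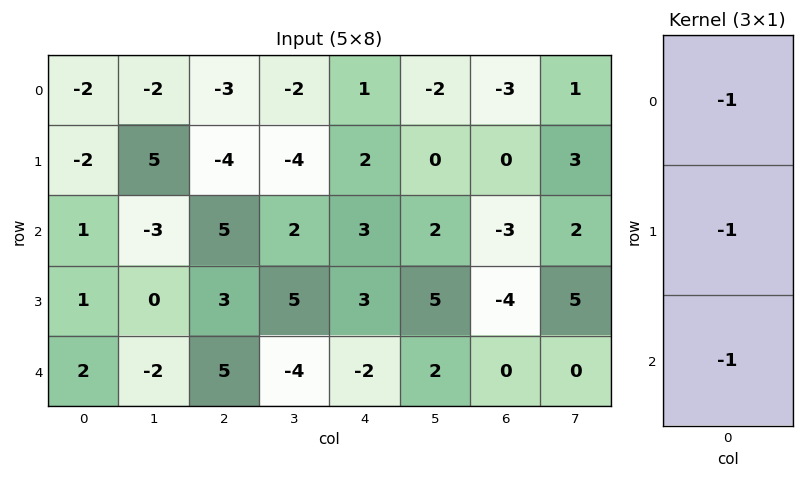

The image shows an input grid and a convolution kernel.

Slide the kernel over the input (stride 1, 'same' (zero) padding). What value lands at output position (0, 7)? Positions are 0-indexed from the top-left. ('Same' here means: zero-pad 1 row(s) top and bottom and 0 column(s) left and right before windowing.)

-4

The receptive field on the zero-padded input at this output position is [0 / 1 / 3]. Elementwise product with the kernel and sum: 0·-1 + 1·-1 + 3·-1.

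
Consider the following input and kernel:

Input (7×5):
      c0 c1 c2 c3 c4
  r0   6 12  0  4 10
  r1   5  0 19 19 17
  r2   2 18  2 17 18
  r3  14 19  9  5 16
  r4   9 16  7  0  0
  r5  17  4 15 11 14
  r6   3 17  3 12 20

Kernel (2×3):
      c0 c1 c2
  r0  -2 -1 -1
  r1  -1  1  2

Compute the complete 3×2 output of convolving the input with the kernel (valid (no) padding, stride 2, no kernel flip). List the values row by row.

9 20
-1 -11
-24 10

Output[0,0]: The receptive field on the input at this output position is [6 12 0 / 5 0 19]. Elementwise product with the kernel and sum: 6·-2 + 12·-1 + 0·-1 + 5·-1 + 0·1 + 19·2.
Output[0,1]: The receptive field on the input at this output position is [0 4 10 / 19 19 17]. Elementwise product with the kernel and sum: 0·-2 + 4·-1 + 10·-1 + 19·-1 + 19·1 + 17·2.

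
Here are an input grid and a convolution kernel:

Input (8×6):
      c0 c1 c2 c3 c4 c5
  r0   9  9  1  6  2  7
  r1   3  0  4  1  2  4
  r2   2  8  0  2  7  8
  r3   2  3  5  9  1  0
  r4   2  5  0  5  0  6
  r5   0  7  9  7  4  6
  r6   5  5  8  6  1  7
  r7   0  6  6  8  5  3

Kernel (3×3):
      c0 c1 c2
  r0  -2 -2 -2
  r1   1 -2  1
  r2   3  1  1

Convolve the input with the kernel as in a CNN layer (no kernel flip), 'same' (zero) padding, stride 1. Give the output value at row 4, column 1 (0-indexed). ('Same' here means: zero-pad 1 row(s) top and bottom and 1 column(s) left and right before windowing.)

The receptive field on the zero-padded input at this output position is [2 3 5 / 2 5 0 / 0 7 9]. Elementwise product with the kernel and sum: 2·-2 + 3·-2 + 5·-2 + 2·1 + 5·-2 + 0·1 + 0·3 + 7·1 + 9·1.

-12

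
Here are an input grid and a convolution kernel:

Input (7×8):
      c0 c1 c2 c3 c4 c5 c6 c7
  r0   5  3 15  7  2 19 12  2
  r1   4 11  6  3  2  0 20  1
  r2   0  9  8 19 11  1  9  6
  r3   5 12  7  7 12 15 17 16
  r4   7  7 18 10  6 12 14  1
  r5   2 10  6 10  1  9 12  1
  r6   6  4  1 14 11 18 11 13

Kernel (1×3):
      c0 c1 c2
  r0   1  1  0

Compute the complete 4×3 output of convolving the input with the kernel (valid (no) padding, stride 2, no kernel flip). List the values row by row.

8 22 21
9 27 12
14 28 18
10 15 29

Output[0,0]: The receptive field on the input at this output position is [5 3 15]. Elementwise product with the kernel and sum: 5·1 + 3·1.
Output[0,1]: The receptive field on the input at this output position is [15 7 2]. Elementwise product with the kernel and sum: 15·1 + 7·1.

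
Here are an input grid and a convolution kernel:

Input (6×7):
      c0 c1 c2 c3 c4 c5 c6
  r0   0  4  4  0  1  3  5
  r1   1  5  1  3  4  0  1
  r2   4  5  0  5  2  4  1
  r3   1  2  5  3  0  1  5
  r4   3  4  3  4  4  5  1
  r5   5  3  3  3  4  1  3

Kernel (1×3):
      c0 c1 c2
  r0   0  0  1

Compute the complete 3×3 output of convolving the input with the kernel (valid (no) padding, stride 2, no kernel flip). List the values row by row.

4 1 5
0 2 1
3 4 1

Output[0,0]: The receptive field on the input at this output position is [0 4 4]. Elementwise product with the kernel and sum: 4·1.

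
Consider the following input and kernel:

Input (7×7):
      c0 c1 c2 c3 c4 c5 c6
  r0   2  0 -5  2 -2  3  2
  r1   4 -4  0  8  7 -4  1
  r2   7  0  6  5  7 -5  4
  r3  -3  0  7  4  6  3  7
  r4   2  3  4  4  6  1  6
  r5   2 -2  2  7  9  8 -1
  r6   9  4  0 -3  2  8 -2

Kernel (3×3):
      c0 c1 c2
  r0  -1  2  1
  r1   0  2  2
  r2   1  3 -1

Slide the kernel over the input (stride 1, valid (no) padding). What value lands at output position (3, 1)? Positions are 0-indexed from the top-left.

The receptive field on the input at this output position is [0 7 4 / 3 4 4 / -2 2 7]. Elementwise product with the kernel and sum: 0·-1 + 7·2 + 4·1 + 4·2 + 4·2 + -2·1 + 2·3 + 7·-1.

31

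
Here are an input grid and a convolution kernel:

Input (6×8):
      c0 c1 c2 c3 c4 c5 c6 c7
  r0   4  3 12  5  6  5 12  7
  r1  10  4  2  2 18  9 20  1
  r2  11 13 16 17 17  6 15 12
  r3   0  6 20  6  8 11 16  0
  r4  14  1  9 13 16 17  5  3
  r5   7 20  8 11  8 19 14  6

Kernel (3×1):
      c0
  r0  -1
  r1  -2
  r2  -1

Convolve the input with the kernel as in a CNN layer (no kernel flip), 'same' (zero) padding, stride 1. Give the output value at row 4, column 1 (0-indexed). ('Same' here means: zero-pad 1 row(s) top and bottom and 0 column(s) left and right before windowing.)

-28

The receptive field on the zero-padded input at this output position is [6 / 1 / 20]. Elementwise product with the kernel and sum: 6·-1 + 1·-2 + 20·-1.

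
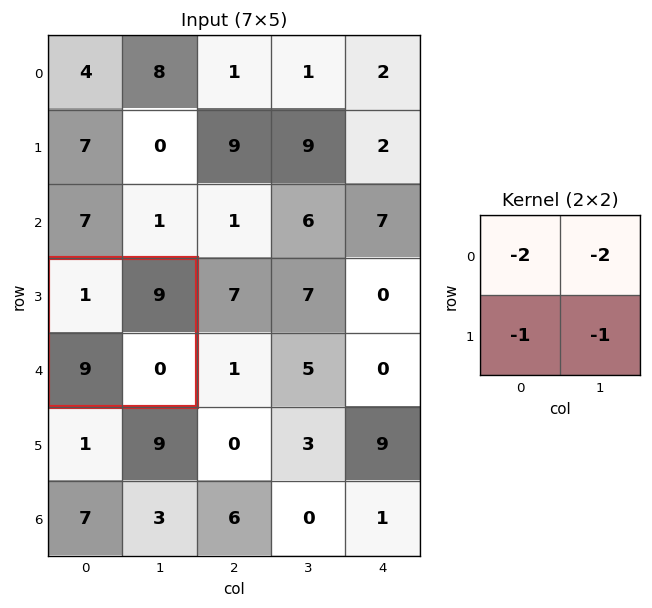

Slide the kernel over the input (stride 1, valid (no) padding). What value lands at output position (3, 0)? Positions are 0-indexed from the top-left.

-29

The receptive field on the input at this output position is [1 9 / 9 0]. Elementwise product with the kernel and sum: 1·-2 + 9·-2 + 9·-1 + 0·-1.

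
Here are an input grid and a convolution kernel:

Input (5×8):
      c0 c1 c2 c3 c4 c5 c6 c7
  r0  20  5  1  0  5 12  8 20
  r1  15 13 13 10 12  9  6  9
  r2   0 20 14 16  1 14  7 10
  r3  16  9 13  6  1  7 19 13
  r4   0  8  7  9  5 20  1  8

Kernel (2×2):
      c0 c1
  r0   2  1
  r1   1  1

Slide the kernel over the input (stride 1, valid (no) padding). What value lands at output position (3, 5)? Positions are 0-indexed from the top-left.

54

The receptive field on the input at this output position is [7 19 / 20 1]. Elementwise product with the kernel and sum: 7·2 + 19·1 + 20·1 + 1·1.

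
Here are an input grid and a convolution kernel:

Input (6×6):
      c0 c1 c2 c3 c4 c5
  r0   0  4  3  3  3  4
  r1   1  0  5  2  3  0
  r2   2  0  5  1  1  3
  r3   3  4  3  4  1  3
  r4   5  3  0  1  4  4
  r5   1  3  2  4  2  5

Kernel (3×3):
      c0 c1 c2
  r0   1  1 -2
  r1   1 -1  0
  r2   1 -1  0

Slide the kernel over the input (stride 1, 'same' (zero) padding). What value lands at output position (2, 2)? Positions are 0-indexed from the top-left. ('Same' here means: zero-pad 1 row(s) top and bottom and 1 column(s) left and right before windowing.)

The receptive field on the zero-padded input at this output position is [0 5 2 / 0 5 1 / 4 3 4]. Elementwise product with the kernel and sum: 0·1 + 5·1 + 2·-2 + 0·1 + 5·-1 + 4·1 + 3·-1.

-3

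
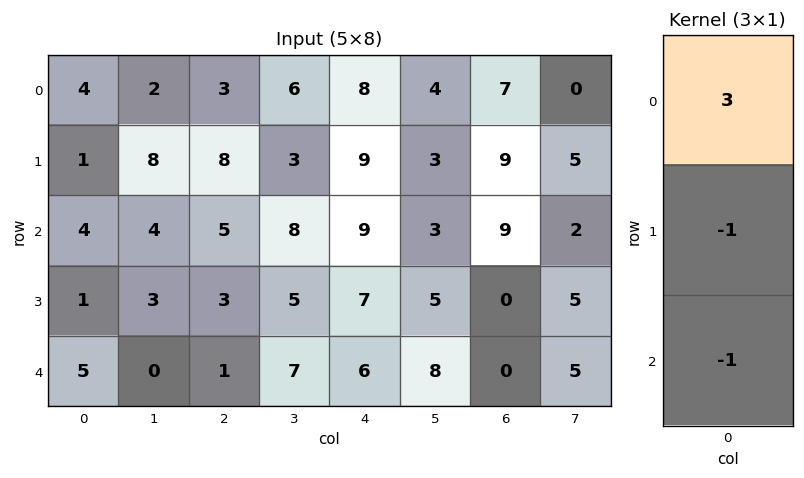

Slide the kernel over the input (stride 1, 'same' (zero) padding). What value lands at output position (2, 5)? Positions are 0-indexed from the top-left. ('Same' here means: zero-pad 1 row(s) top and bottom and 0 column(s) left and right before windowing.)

1

The receptive field on the zero-padded input at this output position is [3 / 3 / 5]. Elementwise product with the kernel and sum: 3·3 + 3·-1 + 5·-1.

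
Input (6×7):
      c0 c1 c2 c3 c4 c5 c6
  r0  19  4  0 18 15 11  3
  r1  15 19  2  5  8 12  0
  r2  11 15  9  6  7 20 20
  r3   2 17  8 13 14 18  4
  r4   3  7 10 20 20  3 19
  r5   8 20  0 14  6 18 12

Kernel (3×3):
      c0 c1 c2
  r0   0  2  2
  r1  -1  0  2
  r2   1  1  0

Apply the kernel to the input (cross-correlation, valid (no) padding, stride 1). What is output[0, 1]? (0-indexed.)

The receptive field on the input at this output position is [4 0 18 / 19 2 5 / 15 9 6]. Elementwise product with the kernel and sum: 0·2 + 18·2 + 19·-1 + 5·2 + 15·1 + 9·1.

51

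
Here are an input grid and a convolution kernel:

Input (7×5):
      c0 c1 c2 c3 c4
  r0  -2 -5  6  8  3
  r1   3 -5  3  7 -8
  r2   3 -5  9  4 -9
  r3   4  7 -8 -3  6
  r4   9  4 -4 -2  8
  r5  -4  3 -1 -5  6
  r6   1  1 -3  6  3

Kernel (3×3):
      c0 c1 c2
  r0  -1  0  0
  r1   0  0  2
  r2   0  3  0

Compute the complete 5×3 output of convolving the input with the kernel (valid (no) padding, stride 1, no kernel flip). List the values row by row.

Output[0,0]: The receptive field on the input at this output position is [-2 -5 6 / 3 -5 3 / 3 -5 9]. Elementwise product with the kernel and sum: -2·-1 + 3·2 + -5·3.
Output[0,1]: The receptive field on the input at this output position is [-5 6 8 / -5 3 7 / -5 9 4]. Elementwise product with the kernel and sum: -5·-1 + 7·2 + 9·3.

-7 46 -10
36 -11 -30
-7 -13 -3
-3 -14 9
-8 -23 34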